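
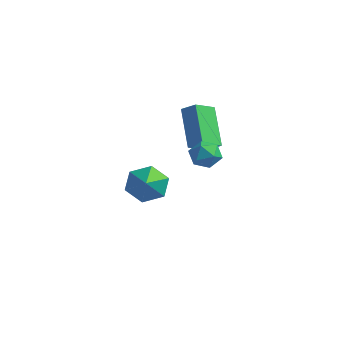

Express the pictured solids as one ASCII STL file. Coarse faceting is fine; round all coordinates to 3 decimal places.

solid 
facet normal -0.582 0.627 -0.519
outer loop
vertex -3.265 1.819 -3.767
vertex -3.842 1.061 -4.036
vertex -4.04 1.564 -3.206
endloop
endfacet
facet normal 0.422 0.450 0.787
outer loop
vertex -3.265 1.819 -3.767
vertex -4.04 1.564 -3.206
vertex -2.598 -0.281 -2.924
endloop
endfacet
facet normal -0.582 0.627 -0.519
outer loop
vertex -4.04 1.564 -3.206
vertex -3.842 1.061 -4.036
vertex -4.617 0.806 -3.475
endloop
endfacet
facet normal -0.311 -0.099 0.945
outer loop
vertex -4.04 1.564 -3.206
vertex -4.617 0.806 -3.475
vertex -2.598 -0.281 -2.924
endloop
endfacet
facet normal -0.582 0.626 -0.519
outer loop
vertex -4.617 0.806 -3.475
vertex -3.842 1.061 -4.036
vertex -4.419 0.302 -4.304
endloop
endfacet
facet normal -0.516 -0.781 0.351
outer loop
vertex -4.617 0.806 -3.475
vertex -4.419 0.302 -4.304
vertex -2.598 -0.281 -2.924
endloop
endfacet
facet normal -0.582 0.626 -0.519
outer loop
vertex -4.419 0.302 -4.304
vertex -3.842 1.061 -4.036
vertex -3.644 0.557 -4.865
endloop
endfacet
facet normal 0.011 -0.916 -0.401
outer loop
vertex -4.419 0.302 -4.304
vertex -3.644 0.557 -4.865
vertex -2.598 -0.281 -2.924
endloop
endfacet
facet normal -0.580 0.627 -0.520
outer loop
vertex -3.644 0.557 -4.865
vertex -3.842 1.061 -4.036
vertex -3.066 1.315 -4.596
endloop
endfacet
facet normal 0.743 -0.368 -0.559
outer loop
vertex -3.644 0.557 -4.865
vertex -3.066 1.315 -4.596
vertex -2.598 -0.281 -2.924
endloop
endfacet
facet normal -0.580 0.626 -0.520
outer loop
vertex -3.066 1.315 -4.596
vertex -3.842 1.061 -4.036
vertex -3.265 1.819 -3.767
endloop
endfacet
facet normal 0.948 0.316 0.036
outer loop
vertex -3.066 1.315 -4.596
vertex -3.265 1.819 -3.767
vertex -2.598 -0.281 -2.924
endloop
endfacet
facet normal -0.822 -0.179 -0.541
outer loop
vertex -1.669 0.852 1.368
vertex -1.561 1.89 0.861
vertex -0.505 0.005 -0.12
endloop
endfacet
facet normal -0.093 -0.895 0.437
outer loop
vertex 0.161 0.15 0.319
vertex -1.669 0.852 1.368
vertex -0.505 0.005 -0.12
endloop
endfacet
facet normal -0.822 -0.178 -0.541
outer loop
vertex -0.505 0.005 -0.12
vertex -1.561 1.89 0.861
vertex -0.397 1.043 -0.626
endloop
endfacet
facet normal 0.563 -0.409 -0.719
outer loop
vertex -0.397 1.043 -0.626
vertex 0.161 0.15 0.319
vertex -0.505 0.005 -0.12
endloop
endfacet
facet normal -0.563 0.409 0.718
outer loop
vertex -1.669 0.852 1.368
vertex -0.895 2.035 1.3
vertex -1.561 1.89 0.861
endloop
endfacet
facet normal -0.093 -0.895 0.437
outer loop
vertex -1.003 0.997 1.806
vertex -1.669 0.852 1.368
vertex 0.161 0.15 0.319
endloop
endfacet
facet normal -0.562 0.409 0.719
outer loop
vertex -1.003 0.997 1.806
vertex -0.895 2.035 1.3
vertex -1.669 0.852 1.368
endloop
endfacet
facet normal 0.093 0.895 -0.437
outer loop
vertex -1.561 1.89 0.861
vertex -0.895 2.035 1.3
vertex -0.397 1.043 -0.626
endloop
endfacet
facet normal 0.562 -0.410 -0.719
outer loop
vertex 0.269 1.188 -0.188
vertex 0.161 0.15 0.319
vertex -0.397 1.043 -0.626
endloop
endfacet
facet normal 0.093 0.895 -0.437
outer loop
vertex -0.397 1.043 -0.626
vertex -0.895 2.035 1.3
vertex 0.269 1.188 -0.188
endloop
endfacet
facet normal 0.822 0.179 0.541
outer loop
vertex 0.269 1.188 -0.188
vertex -1.003 0.997 1.806
vertex 0.161 0.15 0.319
endloop
endfacet
facet normal 0.822 0.178 0.541
outer loop
vertex -0.895 2.035 1.3
vertex -1.003 0.997 1.806
vertex 0.269 1.188 -0.188
endloop
endfacet
facet normal -0.728 0.659 0.187
outer loop
vertex 0.967 -1.091 0.6
vertex 1.173 -1.061 1.295
vertex 1.462 -0.604 0.811
endloop
endfacet
facet normal -0.498 0.717 -0.487
outer loop
vertex 0.967 -1.091 0.6
vertex 1.462 -0.604 0.811
vertex 1.551 -0.965 0.188
endloop
endfacet
facet normal -0.587 0.085 -0.805
outer loop
vertex 0.967 -1.091 0.6
vertex 1.551 -0.965 0.188
vertex 1.317 -1.644 0.287
endloop
endfacet
facet normal -0.871 -0.364 -0.330
outer loop
vertex 0.967 -1.091 0.6
vertex 1.317 -1.644 0.287
vertex 1.083 -1.704 0.971
endloop
endfacet
facet normal -0.959 -0.009 0.285
outer loop
vertex 0.967 -1.091 0.6
vertex 1.083 -1.704 0.971
vertex 1.173 -1.061 1.295
endloop
endfacet
facet normal 0.200 0.860 -0.470
outer loop
vertex 1.551 -0.965 0.188
vertex 1.462 -0.604 0.811
vertex 2.117 -0.856 0.629
endloop
endfacet
facet normal -0.172 0.765 0.620
outer loop
vertex 1.462 -0.604 0.811
vertex 1.173 -1.061 1.295
vertex 1.883 -0.916 1.313
endloop
endfacet
facet normal -0.545 -0.315 0.777
outer loop
vertex 1.173 -1.061 1.295
vertex 1.083 -1.704 0.971
vertex 1.649 -1.595 1.412
endloop
endfacet
facet normal -0.402 -0.890 -0.216
outer loop
vertex 1.083 -1.704 0.971
vertex 1.317 -1.644 0.287
vertex 1.738 -1.956 0.789
endloop
endfacet
facet normal 0.058 -0.164 -0.985
outer loop
vertex 1.317 -1.644 0.287
vertex 1.551 -0.965 0.188
vertex 2.027 -1.499 0.305
endloop
endfacet
facet normal 0.871 0.364 0.330
outer loop
vertex 2.233 -1.469 1.0
vertex 2.117 -0.856 0.629
vertex 1.883 -0.916 1.313
endloop
endfacet
facet normal 0.587 -0.085 0.805
outer loop
vertex 2.233 -1.469 1.0
vertex 1.883 -0.916 1.313
vertex 1.649 -1.595 1.412
endloop
endfacet
facet normal 0.498 -0.717 0.487
outer loop
vertex 2.233 -1.469 1.0
vertex 1.649 -1.595 1.412
vertex 1.738 -1.956 0.789
endloop
endfacet
facet normal 0.728 -0.659 -0.187
outer loop
vertex 2.233 -1.469 1.0
vertex 1.738 -1.956 0.789
vertex 2.027 -1.499 0.305
endloop
endfacet
facet normal 0.959 0.009 -0.285
outer loop
vertex 2.233 -1.469 1.0
vertex 2.027 -1.499 0.305
vertex 2.117 -0.856 0.629
endloop
endfacet
facet normal 0.402 0.890 0.216
outer loop
vertex 1.883 -0.916 1.313
vertex 2.117 -0.856 0.629
vertex 1.462 -0.604 0.811
endloop
endfacet
facet normal -0.058 0.164 0.985
outer loop
vertex 1.649 -1.595 1.412
vertex 1.883 -0.916 1.313
vertex 1.173 -1.061 1.295
endloop
endfacet
facet normal -0.200 -0.860 0.470
outer loop
vertex 1.738 -1.956 0.789
vertex 1.649 -1.595 1.412
vertex 1.083 -1.704 0.971
endloop
endfacet
facet normal 0.172 -0.765 -0.620
outer loop
vertex 2.027 -1.499 0.305
vertex 1.738 -1.956 0.789
vertex 1.317 -1.644 0.287
endloop
endfacet
facet normal 0.545 0.315 -0.777
outer loop
vertex 2.117 -0.856 0.629
vertex 2.027 -1.499 0.305
vertex 1.551 -0.965 0.188
endloop
endfacet

endsolid


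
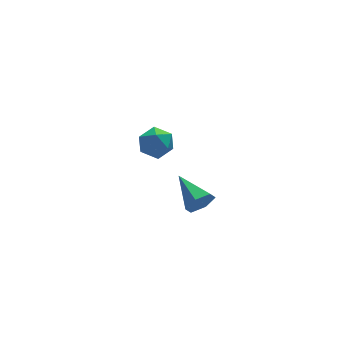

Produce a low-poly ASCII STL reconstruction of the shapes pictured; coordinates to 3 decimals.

solid 
facet normal -0.340 0.282 0.897
outer loop
vertex 1.314 0.888 3.345
vertex 1.765 0.487 3.642
vertex 1.924 1.126 3.501
endloop
endfacet
facet normal -0.421 0.805 0.419
outer loop
vertex 1.314 0.888 3.345
vertex 1.924 1.126 3.501
vertex 1.641 1.285 2.911
endloop
endfacet
facet normal -0.824 0.554 -0.114
outer loop
vertex 1.314 0.888 3.345
vertex 1.641 1.285 2.911
vertex 1.308 0.744 2.688
endloop
endfacet
facet normal -0.992 -0.122 0.036
outer loop
vertex 1.314 0.888 3.345
vertex 1.308 0.744 2.688
vertex 1.385 0.251 3.14
endloop
endfacet
facet normal -0.693 -0.290 0.661
outer loop
vertex 1.314 0.888 3.345
vertex 1.385 0.251 3.14
vertex 1.765 0.487 3.642
endloop
endfacet
facet normal 0.223 0.963 0.153
outer loop
vertex 1.641 1.285 2.911
vertex 1.924 1.126 3.501
vertex 2.295 1.129 2.94
endloop
endfacet
facet normal 0.354 0.117 0.928
outer loop
vertex 1.924 1.126 3.501
vertex 1.765 0.487 3.642
vertex 2.372 0.636 3.392
endloop
endfacet
facet normal -0.217 -0.810 0.545
outer loop
vertex 1.765 0.487 3.642
vertex 1.385 0.251 3.14
vertex 2.039 0.095 3.169
endloop
endfacet
facet normal -0.702 -0.538 -0.467
outer loop
vertex 1.385 0.251 3.14
vertex 1.308 0.744 2.688
vertex 1.756 0.254 2.579
endloop
endfacet
facet normal -0.429 0.557 -0.711
outer loop
vertex 1.308 0.744 2.688
vertex 1.641 1.285 2.911
vertex 1.915 0.893 2.438
endloop
endfacet
facet normal 0.992 0.122 -0.036
outer loop
vertex 2.366 0.492 2.735
vertex 2.295 1.129 2.94
vertex 2.372 0.636 3.392
endloop
endfacet
facet normal 0.824 -0.554 0.114
outer loop
vertex 2.366 0.492 2.735
vertex 2.372 0.636 3.392
vertex 2.039 0.095 3.169
endloop
endfacet
facet normal 0.421 -0.805 -0.419
outer loop
vertex 2.366 0.492 2.735
vertex 2.039 0.095 3.169
vertex 1.756 0.254 2.579
endloop
endfacet
facet normal 0.340 -0.282 -0.897
outer loop
vertex 2.366 0.492 2.735
vertex 1.756 0.254 2.579
vertex 1.915 0.893 2.438
endloop
endfacet
facet normal 0.693 0.290 -0.661
outer loop
vertex 2.366 0.492 2.735
vertex 1.915 0.893 2.438
vertex 2.295 1.129 2.94
endloop
endfacet
facet normal 0.702 0.538 0.467
outer loop
vertex 2.372 0.636 3.392
vertex 2.295 1.129 2.94
vertex 1.924 1.126 3.501
endloop
endfacet
facet normal 0.429 -0.557 0.711
outer loop
vertex 2.039 0.095 3.169
vertex 2.372 0.636 3.392
vertex 1.765 0.487 3.642
endloop
endfacet
facet normal -0.223 -0.963 -0.153
outer loop
vertex 1.756 0.254 2.579
vertex 2.039 0.095 3.169
vertex 1.385 0.251 3.14
endloop
endfacet
facet normal -0.354 -0.117 -0.928
outer loop
vertex 1.915 0.893 2.438
vertex 1.756 0.254 2.579
vertex 1.308 0.744 2.688
endloop
endfacet
facet normal 0.217 0.810 -0.545
outer loop
vertex 2.295 1.129 2.94
vertex 1.915 0.893 2.438
vertex 1.641 1.285 2.911
endloop
endfacet
facet normal 0.211 -0.923 -0.321
outer loop
vertex 4.063 1.398 -1.036
vertex 3.746 1.507 -1.557
vertex 4.352 1.636 -1.53
endloop
endfacet
facet normal 0.735 0.332 0.590
outer loop
vertex 4.063 1.398 -1.036
vertex 4.352 1.636 -1.53
vertex 3.434 2.873 -1.083
endloop
endfacet
facet normal 0.211 -0.923 -0.321
outer loop
vertex 4.352 1.636 -1.53
vertex 3.746 1.507 -1.557
vertex 4.035 1.745 -2.052
endloop
endfacet
facet normal 0.711 0.636 -0.299
outer loop
vertex 4.352 1.636 -1.53
vertex 4.035 1.745 -2.052
vertex 3.434 2.873 -1.083
endloop
endfacet
facet normal 0.211 -0.923 -0.321
outer loop
vertex 4.035 1.745 -2.052
vertex 3.746 1.507 -1.557
vertex 3.429 1.616 -2.079
endloop
endfacet
facet normal -0.097 0.618 -0.780
outer loop
vertex 4.035 1.745 -2.052
vertex 3.429 1.616 -2.079
vertex 3.434 2.873 -1.083
endloop
endfacet
facet normal 0.211 -0.923 -0.321
outer loop
vertex 3.429 1.616 -2.079
vertex 3.746 1.507 -1.557
vertex 3.14 1.378 -1.585
endloop
endfacet
facet normal -0.880 0.298 -0.371
outer loop
vertex 3.429 1.616 -2.079
vertex 3.14 1.378 -1.585
vertex 3.434 2.873 -1.083
endloop
endfacet
facet normal 0.211 -0.923 -0.321
outer loop
vertex 3.14 1.378 -1.585
vertex 3.746 1.507 -1.557
vertex 3.457 1.269 -1.063
endloop
endfacet
facet normal -0.855 -0.006 0.518
outer loop
vertex 3.14 1.378 -1.585
vertex 3.457 1.269 -1.063
vertex 3.434 2.873 -1.083
endloop
endfacet
facet normal 0.211 -0.923 -0.321
outer loop
vertex 3.457 1.269 -1.063
vertex 3.746 1.507 -1.557
vertex 4.063 1.398 -1.036
endloop
endfacet
facet normal -0.047 0.012 0.999
outer loop
vertex 3.457 1.269 -1.063
vertex 4.063 1.398 -1.036
vertex 3.434 2.873 -1.083
endloop
endfacet

endsolid


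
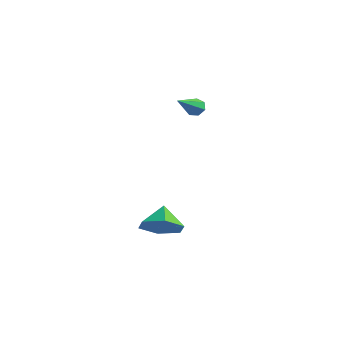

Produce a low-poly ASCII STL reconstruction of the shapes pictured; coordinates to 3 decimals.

solid 
facet normal -0.349 0.804 -0.482
outer loop
vertex 0.8 3.183 2.131
vertex 0.53 2.874 1.811
vertex 0.381 3.081 2.264
endloop
endfacet
facet normal 0.206 0.346 0.915
outer loop
vertex 0.8 3.183 2.131
vertex 0.381 3.081 2.264
vertex 1.21 1.306 2.749
endloop
endfacet
facet normal -0.348 0.804 -0.482
outer loop
vertex 0.381 3.081 2.264
vertex 0.53 2.874 1.811
vertex 0.074 2.823 2.055
endloop
endfacet
facet normal -0.547 -0.027 0.837
outer loop
vertex 0.381 3.081 2.264
vertex 0.074 2.823 2.055
vertex 1.21 1.306 2.749
endloop
endfacet
facet normal -0.347 0.805 -0.481
outer loop
vertex 0.074 2.823 2.055
vertex 0.53 2.874 1.811
vertex 0.111 2.604 1.662
endloop
endfacet
facet normal -0.826 -0.521 0.213
outer loop
vertex 0.074 2.823 2.055
vertex 0.111 2.604 1.662
vertex 1.21 1.306 2.749
endloop
endfacet
facet normal -0.347 0.805 -0.482
outer loop
vertex 0.111 2.604 1.662
vertex 0.53 2.874 1.811
vertex 0.464 2.588 1.381
endloop
endfacet
facet normal -0.422 -0.765 -0.487
outer loop
vertex 0.111 2.604 1.662
vertex 0.464 2.588 1.381
vertex 1.21 1.306 2.749
endloop
endfacet
facet normal -0.349 0.804 -0.481
outer loop
vertex 0.464 2.588 1.381
vertex 0.53 2.874 1.811
vertex 0.867 2.788 1.423
endloop
endfacet
facet normal 0.361 -0.574 -0.735
outer loop
vertex 0.464 2.588 1.381
vertex 0.867 2.788 1.423
vertex 1.21 1.306 2.749
endloop
endfacet
facet normal -0.348 0.805 -0.481
outer loop
vertex 0.867 2.788 1.423
vertex 0.53 2.874 1.811
vertex 1.016 3.052 1.757
endloop
endfacet
facet normal 0.934 -0.092 -0.344
outer loop
vertex 0.867 2.788 1.423
vertex 1.016 3.052 1.757
vertex 1.21 1.306 2.749
endloop
endfacet
facet normal -0.348 0.804 -0.483
outer loop
vertex 1.016 3.052 1.757
vertex 0.53 2.874 1.811
vertex 0.8 3.183 2.131
endloop
endfacet
facet normal 0.865 0.317 0.389
outer loop
vertex 1.016 3.052 1.757
vertex 0.8 3.183 2.131
vertex 1.21 1.306 2.749
endloop
endfacet
facet normal 0.503 -0.501 -0.705
outer loop
vertex 3.561 -1.184 -3.152
vertex 2.857 -0.855 -3.888
vertex 3.728 -0.269 -3.683
endloop
endfacet
facet normal 0.400 0.404 0.822
outer loop
vertex 3.561 -1.184 -3.152
vertex 3.728 -0.269 -3.683
vertex 2.203 -0.205 -2.972
endloop
endfacet
facet normal 0.503 -0.501 -0.705
outer loop
vertex 3.728 -0.269 -3.683
vertex 2.857 -0.855 -3.888
vertex 3.024 0.059 -4.418
endloop
endfacet
facet normal 0.164 0.950 0.267
outer loop
vertex 3.728 -0.269 -3.683
vertex 3.024 0.059 -4.418
vertex 2.203 -0.205 -2.972
endloop
endfacet
facet normal 0.503 -0.501 -0.705
outer loop
vertex 3.024 0.059 -4.418
vertex 2.857 -0.855 -3.888
vertex 2.152 -0.527 -4.624
endloop
endfacet
facet normal -0.528 0.837 -0.147
outer loop
vertex 3.024 0.059 -4.418
vertex 2.152 -0.527 -4.624
vertex 2.203 -0.205 -2.972
endloop
endfacet
facet normal 0.502 -0.501 -0.705
outer loop
vertex 2.152 -0.527 -4.624
vertex 2.857 -0.855 -3.888
vertex 1.985 -1.441 -4.093
endloop
endfacet
facet normal -0.984 0.177 -0.004
outer loop
vertex 2.152 -0.527 -4.624
vertex 1.985 -1.441 -4.093
vertex 2.203 -0.205 -2.972
endloop
endfacet
facet normal 0.502 -0.500 -0.705
outer loop
vertex 1.985 -1.441 -4.093
vertex 2.857 -0.855 -3.888
vertex 2.69 -1.77 -3.358
endloop
endfacet
facet normal -0.748 -0.369 0.552
outer loop
vertex 1.985 -1.441 -4.093
vertex 2.69 -1.77 -3.358
vertex 2.203 -0.205 -2.972
endloop
endfacet
facet normal 0.503 -0.500 -0.705
outer loop
vertex 2.69 -1.77 -3.358
vertex 2.857 -0.855 -3.888
vertex 3.561 -1.184 -3.152
endloop
endfacet
facet normal -0.056 -0.256 0.965
outer loop
vertex 2.69 -1.77 -3.358
vertex 3.561 -1.184 -3.152
vertex 2.203 -0.205 -2.972
endloop
endfacet

endsolid


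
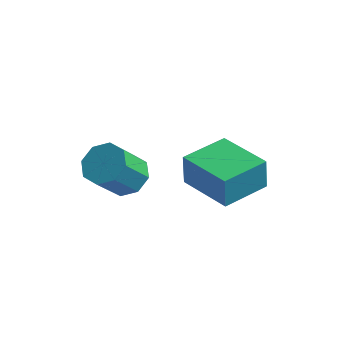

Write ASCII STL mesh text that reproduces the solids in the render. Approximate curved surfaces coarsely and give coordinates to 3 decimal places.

solid 
facet normal -0.900 0.428 -0.086
outer loop
vertex 2.226 3.159 -2.705
vertex 3.034 4.845 -2.761
vertex 2.308 3.078 -3.96
endloop
endfacet
facet normal -0.432 -0.901 0.030
outer loop
vertex 4.206 2.175 -3.779
vertex 2.226 3.159 -2.705
vertex 2.308 3.078 -3.96
endloop
endfacet
facet normal -0.900 0.428 -0.086
outer loop
vertex 2.308 3.078 -3.96
vertex 3.034 4.845 -2.761
vertex 3.115 4.764 -4.016
endloop
endfacet
facet normal 0.065 -0.064 -0.996
outer loop
vertex 3.115 4.764 -4.016
vertex 4.206 2.175 -3.779
vertex 2.308 3.078 -3.96
endloop
endfacet
facet normal -0.065 0.064 0.996
outer loop
vertex 2.226 3.159 -2.705
vertex 4.932 3.942 -2.58
vertex 3.034 4.845 -2.761
endloop
endfacet
facet normal -0.432 -0.902 0.030
outer loop
vertex 4.125 2.256 -2.524
vertex 2.226 3.159 -2.705
vertex 4.206 2.175 -3.779
endloop
endfacet
facet normal -0.065 0.064 0.996
outer loop
vertex 4.125 2.256 -2.524
vertex 4.932 3.942 -2.58
vertex 2.226 3.159 -2.705
endloop
endfacet
facet normal 0.432 0.901 -0.030
outer loop
vertex 3.034 4.845 -2.761
vertex 4.932 3.942 -2.58
vertex 3.115 4.764 -4.016
endloop
endfacet
facet normal 0.064 -0.064 -0.996
outer loop
vertex 5.014 3.861 -3.835
vertex 4.206 2.175 -3.779
vertex 3.115 4.764 -4.016
endloop
endfacet
facet normal 0.432 0.902 -0.030
outer loop
vertex 3.115 4.764 -4.016
vertex 4.932 3.942 -2.58
vertex 5.014 3.861 -3.835
endloop
endfacet
facet normal 0.900 -0.428 0.086
outer loop
vertex 5.014 3.861 -3.835
vertex 4.125 2.256 -2.524
vertex 4.206 2.175 -3.779
endloop
endfacet
facet normal 0.900 -0.428 0.086
outer loop
vertex 4.932 3.942 -2.58
vertex 4.125 2.256 -2.524
vertex 5.014 3.861 -3.835
endloop
endfacet
facet normal 0.233 0.571 -0.787
outer loop
vertex 1.139 2.602 -2.921
vertex 0.614 2.124 -3.423
vertex 0.516 2.837 -2.935
endloop
endfacet
facet normal 0.266 0.741 0.616
outer loop
vertex 1.139 2.602 -2.921
vertex 0.516 2.837 -2.935
vertex 0.751 1.654 -1.614
endloop
endfacet
facet normal 0.266 0.741 0.616
outer loop
vertex 0.751 1.654 -1.614
vertex 0.516 2.837 -2.935
vertex 0.128 1.889 -1.628
endloop
endfacet
facet normal -0.233 -0.572 0.787
outer loop
vertex 0.751 1.654 -1.614
vertex 0.128 1.889 -1.628
vertex 0.226 1.176 -2.117
endloop
endfacet
facet normal 0.233 0.571 -0.787
outer loop
vertex 0.516 2.837 -2.935
vertex 0.614 2.124 -3.423
vertex -0.05 2.654 -3.235
endloop
endfacet
facet normal -0.473 0.774 0.421
outer loop
vertex 0.516 2.837 -2.935
vertex -0.05 2.654 -3.235
vertex 0.128 1.889 -1.628
endloop
endfacet
facet normal -0.473 0.774 0.421
outer loop
vertex 0.128 1.889 -1.628
vertex -0.05 2.654 -3.235
vertex -0.437 1.707 -1.929
endloop
endfacet
facet normal -0.235 -0.572 0.786
outer loop
vertex 0.128 1.889 -1.628
vertex -0.437 1.707 -1.929
vertex 0.226 1.176 -2.117
endloop
endfacet
facet normal 0.234 0.572 -0.786
outer loop
vertex -0.05 2.654 -3.235
vertex 0.614 2.124 -3.423
vertex -0.226 2.161 -3.646
endloop
endfacet
facet normal -0.936 0.352 -0.022
outer loop
vertex -0.05 2.654 -3.235
vertex -0.226 2.161 -3.646
vertex -0.437 1.707 -1.929
endloop
endfacet
facet normal -0.935 0.353 -0.022
outer loop
vertex -0.437 1.707 -1.929
vertex -0.226 2.161 -3.646
vertex -0.614 1.213 -2.339
endloop
endfacet
facet normal -0.233 -0.570 0.788
outer loop
vertex -0.437 1.707 -1.929
vertex -0.614 1.213 -2.339
vertex 0.226 1.176 -2.117
endloop
endfacet
facet normal 0.234 0.571 -0.787
outer loop
vertex -0.226 2.161 -3.646
vertex 0.614 2.124 -3.423
vertex 0.089 1.646 -3.926
endloop
endfacet
facet normal -0.849 -0.274 -0.451
outer loop
vertex -0.226 2.161 -3.646
vertex 0.089 1.646 -3.926
vertex -0.614 1.213 -2.339
endloop
endfacet
facet normal -0.849 -0.274 -0.451
outer loop
vertex -0.614 1.213 -2.339
vertex 0.089 1.646 -3.926
vertex -0.299 0.698 -2.619
endloop
endfacet
facet normal -0.233 -0.571 0.787
outer loop
vertex -0.614 1.213 -2.339
vertex -0.299 0.698 -2.619
vertex 0.226 1.176 -2.117
endloop
endfacet
facet normal 0.233 0.572 -0.787
outer loop
vertex 0.089 1.646 -3.926
vertex 0.614 2.124 -3.423
vertex 0.712 1.411 -3.912
endloop
endfacet
facet normal -0.266 -0.741 -0.616
outer loop
vertex 0.089 1.646 -3.926
vertex 0.712 1.411 -3.912
vertex -0.299 0.698 -2.619
endloop
endfacet
facet normal -0.266 -0.741 -0.616
outer loop
vertex -0.299 0.698 -2.619
vertex 0.712 1.411 -3.912
vertex 0.324 0.463 -2.605
endloop
endfacet
facet normal -0.233 -0.571 0.787
outer loop
vertex -0.299 0.698 -2.619
vertex 0.324 0.463 -2.605
vertex 0.226 1.176 -2.117
endloop
endfacet
facet normal 0.235 0.572 -0.786
outer loop
vertex 0.712 1.411 -3.912
vertex 0.614 2.124 -3.423
vertex 1.277 1.593 -3.611
endloop
endfacet
facet normal 0.473 -0.774 -0.421
outer loop
vertex 0.712 1.411 -3.912
vertex 1.277 1.593 -3.611
vertex 0.324 0.463 -2.605
endloop
endfacet
facet normal 0.473 -0.774 -0.421
outer loop
vertex 0.324 0.463 -2.605
vertex 1.277 1.593 -3.611
vertex 0.89 0.646 -2.305
endloop
endfacet
facet normal -0.233 -0.571 0.787
outer loop
vertex 0.324 0.463 -2.605
vertex 0.89 0.646 -2.305
vertex 0.226 1.176 -2.117
endloop
endfacet
facet normal 0.233 0.570 -0.788
outer loop
vertex 1.277 1.593 -3.611
vertex 0.614 2.124 -3.423
vertex 1.454 2.087 -3.201
endloop
endfacet
facet normal 0.935 -0.353 0.021
outer loop
vertex 1.277 1.593 -3.611
vertex 1.454 2.087 -3.201
vertex 0.89 0.646 -2.305
endloop
endfacet
facet normal 0.936 -0.352 0.022
outer loop
vertex 0.89 0.646 -2.305
vertex 1.454 2.087 -3.201
vertex 1.066 1.139 -1.894
endloop
endfacet
facet normal -0.234 -0.572 0.786
outer loop
vertex 0.89 0.646 -2.305
vertex 1.066 1.139 -1.894
vertex 0.226 1.176 -2.117
endloop
endfacet
facet normal 0.233 0.571 -0.787
outer loop
vertex 1.454 2.087 -3.201
vertex 0.614 2.124 -3.423
vertex 1.139 2.602 -2.921
endloop
endfacet
facet normal 0.849 0.274 0.451
outer loop
vertex 1.454 2.087 -3.201
vertex 1.139 2.602 -2.921
vertex 1.066 1.139 -1.894
endloop
endfacet
facet normal 0.849 0.274 0.451
outer loop
vertex 1.066 1.139 -1.894
vertex 1.139 2.602 -2.921
vertex 0.751 1.654 -1.614
endloop
endfacet
facet normal -0.234 -0.571 0.787
outer loop
vertex 1.066 1.139 -1.894
vertex 0.751 1.654 -1.614
vertex 0.226 1.176 -2.117
endloop
endfacet

endsolid


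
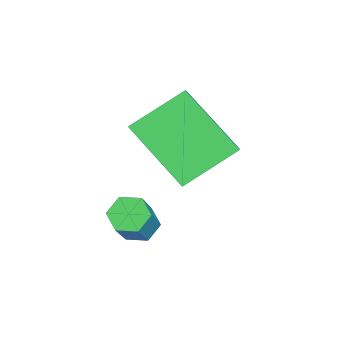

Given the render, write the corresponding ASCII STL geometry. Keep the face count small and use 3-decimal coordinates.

solid 
facet normal -0.448 0.759 0.472
outer loop
vertex -2.261 -0.428 3.164
vertex -1.247 0.961 1.891
vertex -3.103 -0.476 2.442
endloop
endfacet
facet normal -0.473 -0.650 0.595
outer loop
vertex -2.333 -1.781 1.629
vertex -2.261 -0.428 3.164
vertex -3.103 -0.476 2.442
endloop
endfacet
facet normal -0.448 0.759 0.473
outer loop
vertex -3.103 -0.476 2.442
vertex -1.247 0.961 1.891
vertex -2.089 0.914 1.169
endloop
endfacet
facet normal -0.758 -0.042 -0.650
outer loop
vertex -2.089 0.914 1.169
vertex -2.333 -1.781 1.629
vertex -3.103 -0.476 2.442
endloop
endfacet
facet normal 0.758 0.042 0.650
outer loop
vertex -2.261 -0.428 3.164
vertex -0.477 -0.344 1.078
vertex -1.247 0.961 1.891
endloop
endfacet
facet normal -0.474 -0.650 0.595
outer loop
vertex -1.491 -1.734 2.351
vertex -2.261 -0.428 3.164
vertex -2.333 -1.781 1.629
endloop
endfacet
facet normal 0.758 0.042 0.650
outer loop
vertex -1.491 -1.734 2.351
vertex -0.477 -0.344 1.078
vertex -2.261 -0.428 3.164
endloop
endfacet
facet normal 0.474 0.650 -0.595
outer loop
vertex -1.247 0.961 1.891
vertex -0.477 -0.344 1.078
vertex -2.089 0.914 1.169
endloop
endfacet
facet normal -0.758 -0.042 -0.650
outer loop
vertex -1.319 -0.392 0.356
vertex -2.333 -1.781 1.629
vertex -2.089 0.914 1.169
endloop
endfacet
facet normal 0.473 0.650 -0.595
outer loop
vertex -2.089 0.914 1.169
vertex -0.477 -0.344 1.078
vertex -1.319 -0.392 0.356
endloop
endfacet
facet normal 0.447 -0.759 -0.472
outer loop
vertex -1.319 -0.392 0.356
vertex -1.491 -1.734 2.351
vertex -2.333 -1.781 1.629
endloop
endfacet
facet normal 0.448 -0.759 -0.472
outer loop
vertex -0.477 -0.344 1.078
vertex -1.491 -1.734 2.351
vertex -1.319 -0.392 0.356
endloop
endfacet
facet normal -0.581 0.083 -0.810
outer loop
vertex -0.016 -1.659 -0.667
vertex -0.38 -1.385 -0.378
vertex 0.015 -1.121 -0.634
endloop
endfacet
facet normal 0.812 -0.011 -0.584
outer loop
vertex -0.016 -1.659 -0.667
vertex 0.015 -1.121 -0.634
vertex 0.885 -1.788 0.588
endloop
endfacet
facet normal 0.812 -0.010 -0.583
outer loop
vertex 0.885 -1.788 0.588
vertex 0.015 -1.121 -0.634
vertex 0.915 -1.25 0.621
endloop
endfacet
facet normal 0.582 -0.082 0.809
outer loop
vertex 0.885 -1.788 0.588
vertex 0.915 -1.25 0.621
vertex 0.52 -1.515 0.878
endloop
endfacet
facet normal -0.581 0.084 -0.810
outer loop
vertex 0.015 -1.121 -0.634
vertex -0.38 -1.385 -0.378
vertex -0.35 -0.847 -0.344
endloop
endfacet
facet normal 0.455 0.858 -0.238
outer loop
vertex 0.015 -1.121 -0.634
vertex -0.35 -0.847 -0.344
vertex 0.915 -1.25 0.621
endloop
endfacet
facet normal 0.455 0.858 -0.239
outer loop
vertex 0.915 -1.25 0.621
vertex -0.35 -0.847 -0.344
vertex 0.551 -0.976 0.911
endloop
endfacet
facet normal 0.582 -0.083 0.809
outer loop
vertex 0.915 -1.25 0.621
vertex 0.551 -0.976 0.911
vertex 0.52 -1.515 0.878
endloop
endfacet
facet normal -0.581 0.084 -0.810
outer loop
vertex -0.35 -0.847 -0.344
vertex -0.38 -1.385 -0.378
vertex -0.745 -1.112 -0.088
endloop
endfacet
facet normal -0.358 0.867 0.346
outer loop
vertex -0.35 -0.847 -0.344
vertex -0.745 -1.112 -0.088
vertex 0.551 -0.976 0.911
endloop
endfacet
facet normal -0.358 0.867 0.346
outer loop
vertex 0.551 -0.976 0.911
vertex -0.745 -1.112 -0.088
vertex 0.156 -1.241 1.167
endloop
endfacet
facet normal 0.581 -0.083 0.810
outer loop
vertex 0.551 -0.976 0.911
vertex 0.156 -1.241 1.167
vertex 0.52 -1.515 0.878
endloop
endfacet
facet normal -0.582 0.082 -0.809
outer loop
vertex -0.745 -1.112 -0.088
vertex -0.38 -1.385 -0.378
vertex -0.775 -1.65 -0.121
endloop
endfacet
facet normal -0.812 0.009 0.584
outer loop
vertex -0.745 -1.112 -0.088
vertex -0.775 -1.65 -0.121
vertex 0.156 -1.241 1.167
endloop
endfacet
facet normal -0.812 0.011 0.583
outer loop
vertex 0.156 -1.241 1.167
vertex -0.775 -1.65 -0.121
vertex 0.125 -1.779 1.134
endloop
endfacet
facet normal 0.581 -0.083 0.810
outer loop
vertex 0.156 -1.241 1.167
vertex 0.125 -1.779 1.134
vertex 0.52 -1.515 0.878
endloop
endfacet
facet normal -0.582 0.083 -0.809
outer loop
vertex -0.775 -1.65 -0.121
vertex -0.38 -1.385 -0.378
vertex -0.411 -1.924 -0.411
endloop
endfacet
facet normal -0.456 -0.858 0.239
outer loop
vertex -0.775 -1.65 -0.121
vertex -0.411 -1.924 -0.411
vertex 0.125 -1.779 1.134
endloop
endfacet
facet normal -0.455 -0.858 0.238
outer loop
vertex 0.125 -1.779 1.134
vertex -0.411 -1.924 -0.411
vertex 0.49 -2.053 0.844
endloop
endfacet
facet normal 0.581 -0.084 0.810
outer loop
vertex 0.125 -1.779 1.134
vertex 0.49 -2.053 0.844
vertex 0.52 -1.515 0.878
endloop
endfacet
facet normal -0.581 0.083 -0.810
outer loop
vertex -0.411 -1.924 -0.411
vertex -0.38 -1.385 -0.378
vertex -0.016 -1.659 -0.667
endloop
endfacet
facet normal 0.358 -0.867 -0.346
outer loop
vertex -0.411 -1.924 -0.411
vertex -0.016 -1.659 -0.667
vertex 0.49 -2.053 0.844
endloop
endfacet
facet normal 0.358 -0.867 -0.346
outer loop
vertex 0.49 -2.053 0.844
vertex -0.016 -1.659 -0.667
vertex 0.885 -1.788 0.588
endloop
endfacet
facet normal 0.581 -0.084 0.810
outer loop
vertex 0.49 -2.053 0.844
vertex 0.885 -1.788 0.588
vertex 0.52 -1.515 0.878
endloop
endfacet

endsolid


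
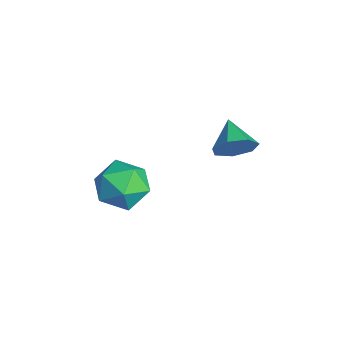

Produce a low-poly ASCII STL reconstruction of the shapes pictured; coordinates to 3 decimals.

solid 
facet normal -0.422 0.540 0.728
outer loop
vertex -2.368 -1.188 -2.817
vertex -2.749 -2.04 -2.406
vertex -1.828 -1.704 -2.122
endloop
endfacet
facet normal 0.176 0.851 0.495
outer loop
vertex -2.368 -1.188 -2.817
vertex -1.828 -1.704 -2.122
vertex -1.365 -1.321 -2.946
endloop
endfacet
facet normal 0.103 0.974 -0.204
outer loop
vertex -2.368 -1.188 -2.817
vertex -1.365 -1.321 -2.946
vertex -1.999 -1.42 -3.739
endloop
endfacet
facet normal -0.541 0.739 -0.402
outer loop
vertex -2.368 -1.188 -2.817
vertex -1.999 -1.42 -3.739
vertex -2.854 -1.864 -3.405
endloop
endfacet
facet normal -0.865 0.471 0.174
outer loop
vertex -2.368 -1.188 -2.817
vertex -2.854 -1.864 -3.405
vertex -2.749 -2.04 -2.406
endloop
endfacet
facet normal 0.714 0.389 0.582
outer loop
vertex -1.365 -1.321 -2.946
vertex -1.828 -1.704 -2.122
vertex -1.126 -2.256 -2.615
endloop
endfacet
facet normal -0.254 -0.114 0.960
outer loop
vertex -1.828 -1.704 -2.122
vertex -2.749 -2.04 -2.406
vertex -1.981 -2.7 -2.281
endloop
endfacet
facet normal -0.972 -0.226 0.062
outer loop
vertex -2.749 -2.04 -2.406
vertex -2.854 -1.864 -3.405
vertex -2.615 -2.799 -3.074
endloop
endfacet
facet normal -0.448 0.208 -0.870
outer loop
vertex -2.854 -1.864 -3.405
vertex -1.999 -1.42 -3.739
vertex -2.152 -2.416 -3.898
endloop
endfacet
facet normal 0.594 0.588 -0.549
outer loop
vertex -1.999 -1.42 -3.739
vertex -1.365 -1.321 -2.946
vertex -1.231 -2.08 -3.614
endloop
endfacet
facet normal 0.541 -0.739 0.402
outer loop
vertex -1.612 -2.932 -3.203
vertex -1.126 -2.256 -2.615
vertex -1.981 -2.7 -2.281
endloop
endfacet
facet normal -0.103 -0.974 0.204
outer loop
vertex -1.612 -2.932 -3.203
vertex -1.981 -2.7 -2.281
vertex -2.615 -2.799 -3.074
endloop
endfacet
facet normal -0.176 -0.851 -0.495
outer loop
vertex -1.612 -2.932 -3.203
vertex -2.615 -2.799 -3.074
vertex -2.152 -2.416 -3.898
endloop
endfacet
facet normal 0.422 -0.540 -0.728
outer loop
vertex -1.612 -2.932 -3.203
vertex -2.152 -2.416 -3.898
vertex -1.231 -2.08 -3.614
endloop
endfacet
facet normal 0.865 -0.471 -0.174
outer loop
vertex -1.612 -2.932 -3.203
vertex -1.231 -2.08 -3.614
vertex -1.126 -2.256 -2.615
endloop
endfacet
facet normal 0.448 -0.208 0.870
outer loop
vertex -1.981 -2.7 -2.281
vertex -1.126 -2.256 -2.615
vertex -1.828 -1.704 -2.122
endloop
endfacet
facet normal -0.594 -0.588 0.549
outer loop
vertex -2.615 -2.799 -3.074
vertex -1.981 -2.7 -2.281
vertex -2.749 -2.04 -2.406
endloop
endfacet
facet normal -0.714 -0.389 -0.582
outer loop
vertex -2.152 -2.416 -3.898
vertex -2.615 -2.799 -3.074
vertex -2.854 -1.864 -3.405
endloop
endfacet
facet normal 0.254 0.114 -0.960
outer loop
vertex -1.231 -2.08 -3.614
vertex -2.152 -2.416 -3.898
vertex -1.999 -1.42 -3.739
endloop
endfacet
facet normal 0.972 0.226 -0.062
outer loop
vertex -1.126 -2.256 -2.615
vertex -1.231 -2.08 -3.614
vertex -1.365 -1.321 -2.946
endloop
endfacet
facet normal 0.912 -0.116 -0.394
outer loop
vertex -1.462 1.976 -1.368
vertex -1.783 1.66 -2.017
vertex -1.621 2.419 -1.866
endloop
endfacet
facet normal -0.173 0.708 0.685
outer loop
vertex -1.462 1.976 -1.368
vertex -1.621 2.419 -1.866
vertex -2.877 1.8 -1.543
endloop
endfacet
facet normal 0.912 -0.116 -0.394
outer loop
vertex -1.621 2.419 -1.866
vertex -1.783 1.66 -2.017
vertex -1.902 2.29 -2.478
endloop
endfacet
facet normal -0.439 0.898 0.012
outer loop
vertex -1.621 2.419 -1.866
vertex -1.902 2.29 -2.478
vertex -2.877 1.8 -1.543
endloop
endfacet
facet normal 0.911 -0.117 -0.395
outer loop
vertex -1.902 2.29 -2.478
vertex -1.783 1.66 -2.017
vertex -2.094 1.687 -2.743
endloop
endfacet
facet normal -0.724 0.457 -0.516
outer loop
vertex -1.902 2.29 -2.478
vertex -2.094 1.687 -2.743
vertex -2.877 1.8 -1.543
endloop
endfacet
facet normal 0.911 -0.116 -0.395
outer loop
vertex -2.094 1.687 -2.743
vertex -1.783 1.66 -2.017
vertex -2.051 1.064 -2.46
endloop
endfacet
facet normal -0.815 -0.286 -0.505
outer loop
vertex -2.094 1.687 -2.743
vertex -2.051 1.064 -2.46
vertex -2.877 1.8 -1.543
endloop
endfacet
facet normal 0.912 -0.117 -0.394
outer loop
vertex -2.051 1.064 -2.46
vertex -1.783 1.66 -2.017
vertex -1.807 0.89 -1.844
endloop
endfacet
facet normal -0.641 -0.766 0.038
outer loop
vertex -2.051 1.064 -2.46
vertex -1.807 0.89 -1.844
vertex -2.877 1.8 -1.543
endloop
endfacet
facet normal 0.912 -0.117 -0.394
outer loop
vertex -1.807 0.89 -1.844
vertex -1.783 1.66 -2.017
vertex -1.545 1.295 -1.358
endloop
endfacet
facet normal -0.335 -0.627 0.703
outer loop
vertex -1.807 0.89 -1.844
vertex -1.545 1.295 -1.358
vertex -2.877 1.8 -1.543
endloop
endfacet
facet normal 0.912 -0.117 -0.394
outer loop
vertex -1.545 1.295 -1.358
vertex -1.783 1.66 -2.017
vertex -1.462 1.976 -1.368
endloop
endfacet
facet normal -0.126 0.030 0.992
outer loop
vertex -1.545 1.295 -1.358
vertex -1.462 1.976 -1.368
vertex -2.877 1.8 -1.543
endloop
endfacet

endsolid


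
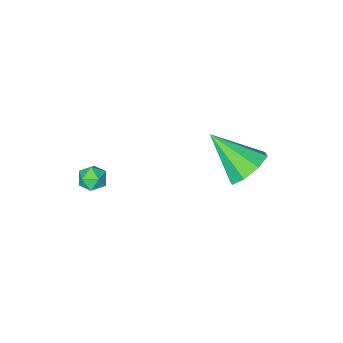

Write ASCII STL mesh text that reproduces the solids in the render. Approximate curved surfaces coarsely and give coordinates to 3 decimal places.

solid 
facet normal 0.331 0.293 0.897
outer loop
vertex 3.143 -2.873 -1.54
vertex 3.09 -3.475 -1.324
vertex 3.639 -3.277 -1.591
endloop
endfacet
facet normal 0.608 0.698 0.378
outer loop
vertex 3.143 -2.873 -1.54
vertex 3.639 -3.277 -1.591
vertex 3.493 -2.886 -2.078
endloop
endfacet
facet normal 0.069 0.997 0.021
outer loop
vertex 3.143 -2.873 -1.54
vertex 3.493 -2.886 -2.078
vertex 2.854 -2.841 -2.111
endloop
endfacet
facet normal -0.542 0.778 0.318
outer loop
vertex 3.143 -2.873 -1.54
vertex 2.854 -2.841 -2.111
vertex 2.605 -3.205 -1.646
endloop
endfacet
facet normal -0.380 0.342 0.859
outer loop
vertex 3.143 -2.873 -1.54
vertex 2.605 -3.205 -1.646
vertex 3.09 -3.475 -1.324
endloop
endfacet
facet normal 0.960 0.269 -0.072
outer loop
vertex 3.493 -2.886 -2.078
vertex 3.639 -3.277 -1.591
vertex 3.655 -3.495 -2.194
endloop
endfacet
facet normal 0.512 -0.387 0.767
outer loop
vertex 3.639 -3.277 -1.591
vertex 3.09 -3.475 -1.324
vertex 3.406 -3.859 -1.729
endloop
endfacet
facet normal -0.639 -0.304 0.707
outer loop
vertex 3.09 -3.475 -1.324
vertex 2.605 -3.205 -1.646
vertex 2.767 -3.814 -1.762
endloop
endfacet
facet normal -0.901 0.401 -0.169
outer loop
vertex 2.605 -3.205 -1.646
vertex 2.854 -2.841 -2.111
vertex 2.621 -3.423 -2.249
endloop
endfacet
facet normal 0.087 0.756 -0.649
outer loop
vertex 2.854 -2.841 -2.111
vertex 3.493 -2.886 -2.078
vertex 3.17 -3.225 -2.516
endloop
endfacet
facet normal 0.542 -0.778 -0.318
outer loop
vertex 3.117 -3.827 -2.3
vertex 3.655 -3.495 -2.194
vertex 3.406 -3.859 -1.729
endloop
endfacet
facet normal -0.069 -0.997 -0.021
outer loop
vertex 3.117 -3.827 -2.3
vertex 3.406 -3.859 -1.729
vertex 2.767 -3.814 -1.762
endloop
endfacet
facet normal -0.608 -0.698 -0.378
outer loop
vertex 3.117 -3.827 -2.3
vertex 2.767 -3.814 -1.762
vertex 2.621 -3.423 -2.249
endloop
endfacet
facet normal -0.331 -0.293 -0.897
outer loop
vertex 3.117 -3.827 -2.3
vertex 2.621 -3.423 -2.249
vertex 3.17 -3.225 -2.516
endloop
endfacet
facet normal 0.380 -0.342 -0.859
outer loop
vertex 3.117 -3.827 -2.3
vertex 3.17 -3.225 -2.516
vertex 3.655 -3.495 -2.194
endloop
endfacet
facet normal 0.901 -0.401 0.169
outer loop
vertex 3.406 -3.859 -1.729
vertex 3.655 -3.495 -2.194
vertex 3.639 -3.277 -1.591
endloop
endfacet
facet normal -0.087 -0.756 0.649
outer loop
vertex 2.767 -3.814 -1.762
vertex 3.406 -3.859 -1.729
vertex 3.09 -3.475 -1.324
endloop
endfacet
facet normal -0.960 -0.269 0.072
outer loop
vertex 2.621 -3.423 -2.249
vertex 2.767 -3.814 -1.762
vertex 2.605 -3.205 -1.646
endloop
endfacet
facet normal -0.512 0.387 -0.767
outer loop
vertex 3.17 -3.225 -2.516
vertex 2.621 -3.423 -2.249
vertex 2.854 -2.841 -2.111
endloop
endfacet
facet normal 0.639 0.304 -0.707
outer loop
vertex 3.655 -3.495 -2.194
vertex 3.17 -3.225 -2.516
vertex 3.493 -2.886 -2.078
endloop
endfacet
facet normal -0.357 0.690 -0.630
outer loop
vertex -1.087 0.639 -0.91
vertex -1.773 -0.012 -1.234
vertex -1.736 0.672 -0.506
endloop
endfacet
facet normal 0.501 0.391 0.772
outer loop
vertex -1.087 0.639 -0.91
vertex -1.736 0.672 -0.506
vertex -1.007 -1.488 0.114
endloop
endfacet
facet normal -0.358 0.690 -0.630
outer loop
vertex -1.736 0.672 -0.506
vertex -1.773 -0.012 -1.234
vertex -2.407 0.304 -0.528
endloop
endfacet
facet normal -0.154 0.224 0.962
outer loop
vertex -1.736 0.672 -0.506
vertex -2.407 0.304 -0.528
vertex -1.007 -1.488 0.114
endloop
endfacet
facet normal -0.358 0.689 -0.630
outer loop
vertex -2.407 0.304 -0.528
vertex -1.773 -0.012 -1.234
vertex -2.706 -0.25 -0.964
endloop
endfacet
facet normal -0.637 -0.234 0.735
outer loop
vertex -2.407 0.304 -0.528
vertex -2.706 -0.25 -0.964
vertex -1.007 -1.488 0.114
endloop
endfacet
facet normal -0.358 0.689 -0.630
outer loop
vertex -2.706 -0.25 -0.964
vertex -1.773 -0.012 -1.234
vertex -2.458 -0.664 -1.558
endloop
endfacet
facet normal -0.662 -0.716 0.222
outer loop
vertex -2.706 -0.25 -0.964
vertex -2.458 -0.664 -1.558
vertex -1.007 -1.488 0.114
endloop
endfacet
facet normal -0.357 0.689 -0.631
outer loop
vertex -2.458 -0.664 -1.558
vertex -1.773 -0.012 -1.234
vertex -1.809 -0.697 -1.962
endloop
endfacet
facet normal -0.218 -0.937 -0.273
outer loop
vertex -2.458 -0.664 -1.558
vertex -1.809 -0.697 -1.962
vertex -1.007 -1.488 0.114
endloop
endfacet
facet normal -0.358 0.689 -0.630
outer loop
vertex -1.809 -0.697 -1.962
vertex -1.773 -0.012 -1.234
vertex -1.139 -0.329 -1.94
endloop
endfacet
facet normal 0.438 -0.770 -0.463
outer loop
vertex -1.809 -0.697 -1.962
vertex -1.139 -0.329 -1.94
vertex -1.007 -1.488 0.114
endloop
endfacet
facet normal -0.357 0.689 -0.630
outer loop
vertex -1.139 -0.329 -1.94
vertex -1.773 -0.012 -1.234
vertex -0.839 0.225 -1.504
endloop
endfacet
facet normal 0.920 -0.313 -0.236
outer loop
vertex -1.139 -0.329 -1.94
vertex -0.839 0.225 -1.504
vertex -1.007 -1.488 0.114
endloop
endfacet
facet normal -0.357 0.690 -0.630
outer loop
vertex -0.839 0.225 -1.504
vertex -1.773 -0.012 -1.234
vertex -1.087 0.639 -0.91
endloop
endfacet
facet normal 0.946 0.169 0.277
outer loop
vertex -0.839 0.225 -1.504
vertex -1.087 0.639 -0.91
vertex -1.007 -1.488 0.114
endloop
endfacet

endsolid


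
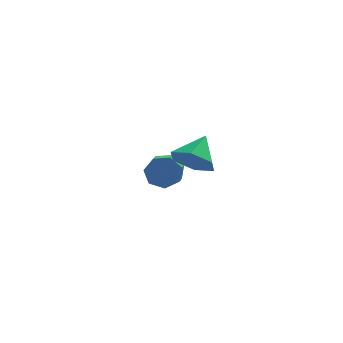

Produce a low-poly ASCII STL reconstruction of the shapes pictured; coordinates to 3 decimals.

solid 
facet normal 0.211 0.881 -0.423
outer loop
vertex -2.419 3.436 -1.981
vertex -2.735 3.19 -2.65
vertex -3.08 3.558 -2.056
endloop
endfacet
facet normal -0.021 0.437 0.899
outer loop
vertex -2.419 3.436 -1.981
vertex -3.08 3.558 -2.056
vertex -2.668 2.396 -1.481
endloop
endfacet
facet normal -0.019 0.438 0.899
outer loop
vertex -2.668 2.396 -1.481
vertex -3.08 3.558 -2.056
vertex -3.33 2.519 -1.555
endloop
endfacet
facet normal -0.211 -0.881 0.424
outer loop
vertex -2.668 2.396 -1.481
vertex -3.33 2.519 -1.555
vertex -2.985 2.15 -2.15
endloop
endfacet
facet normal 0.210 0.881 -0.424
outer loop
vertex -3.08 3.558 -2.056
vertex -2.735 3.19 -2.65
vertex -3.482 3.403 -2.578
endloop
endfacet
facet normal -0.776 0.415 0.474
outer loop
vertex -3.08 3.558 -2.056
vertex -3.482 3.403 -2.578
vertex -3.33 2.519 -1.555
endloop
endfacet
facet normal -0.777 0.414 0.473
outer loop
vertex -3.33 2.519 -1.555
vertex -3.482 3.403 -2.578
vertex -3.731 2.364 -2.078
endloop
endfacet
facet normal -0.212 -0.881 0.423
outer loop
vertex -3.33 2.519 -1.555
vertex -3.731 2.364 -2.078
vertex -2.985 2.15 -2.15
endloop
endfacet
facet normal 0.210 0.881 -0.424
outer loop
vertex -3.482 3.403 -2.578
vertex -2.735 3.19 -2.65
vertex -3.321 3.087 -3.155
endloop
endfacet
facet normal -0.948 0.079 -0.308
outer loop
vertex -3.482 3.403 -2.578
vertex -3.321 3.087 -3.155
vertex -3.731 2.364 -2.078
endloop
endfacet
facet normal -0.948 0.080 -0.307
outer loop
vertex -3.731 2.364 -2.078
vertex -3.321 3.087 -3.155
vertex -3.571 2.048 -2.654
endloop
endfacet
facet normal -0.212 -0.880 0.424
outer loop
vertex -3.731 2.364 -2.078
vertex -3.571 2.048 -2.654
vertex -2.985 2.15 -2.15
endloop
endfacet
facet normal 0.211 0.880 -0.425
outer loop
vertex -3.321 3.087 -3.155
vertex -2.735 3.19 -2.65
vertex -2.719 2.848 -3.351
endloop
endfacet
facet normal -0.405 -0.316 -0.858
outer loop
vertex -3.321 3.087 -3.155
vertex -2.719 2.848 -3.351
vertex -3.571 2.048 -2.654
endloop
endfacet
facet normal -0.406 -0.315 -0.858
outer loop
vertex -3.571 2.048 -2.654
vertex -2.719 2.848 -3.351
vertex -2.969 1.809 -2.851
endloop
endfacet
facet normal -0.211 -0.881 0.424
outer loop
vertex -3.571 2.048 -2.654
vertex -2.969 1.809 -2.851
vertex -2.985 2.15 -2.15
endloop
endfacet
facet normal 0.212 0.880 -0.425
outer loop
vertex -2.719 2.848 -3.351
vertex -2.735 3.19 -2.65
vertex -2.13 2.866 -3.02
endloop
endfacet
facet normal 0.443 -0.473 -0.762
outer loop
vertex -2.719 2.848 -3.351
vertex -2.13 2.866 -3.02
vertex -2.969 1.809 -2.851
endloop
endfacet
facet normal 0.442 -0.473 -0.762
outer loop
vertex -2.969 1.809 -2.851
vertex -2.13 2.866 -3.02
vertex -2.379 1.827 -2.52
endloop
endfacet
facet normal -0.211 -0.881 0.424
outer loop
vertex -2.969 1.809 -2.851
vertex -2.379 1.827 -2.52
vertex -2.985 2.15 -2.15
endloop
endfacet
facet normal 0.212 0.880 -0.425
outer loop
vertex -2.13 2.866 -3.02
vertex -2.735 3.19 -2.65
vertex -1.996 3.128 -2.41
endloop
endfacet
facet normal 0.957 -0.274 -0.093
outer loop
vertex -2.13 2.866 -3.02
vertex -1.996 3.128 -2.41
vertex -2.379 1.827 -2.52
endloop
endfacet
facet normal 0.957 -0.274 -0.093
outer loop
vertex -2.379 1.827 -2.52
vertex -1.996 3.128 -2.41
vertex -2.245 2.088 -1.91
endloop
endfacet
facet normal -0.211 -0.881 0.423
outer loop
vertex -2.379 1.827 -2.52
vertex -2.245 2.088 -1.91
vertex -2.985 2.15 -2.15
endloop
endfacet
facet normal 0.212 0.881 -0.424
outer loop
vertex -1.996 3.128 -2.41
vertex -2.735 3.19 -2.65
vertex -2.419 3.436 -1.981
endloop
endfacet
facet normal 0.751 0.131 0.647
outer loop
vertex -1.996 3.128 -2.41
vertex -2.419 3.436 -1.981
vertex -2.245 2.088 -1.91
endloop
endfacet
facet normal 0.751 0.131 0.647
outer loop
vertex -2.245 2.088 -1.91
vertex -2.419 3.436 -1.981
vertex -2.668 2.396 -1.481
endloop
endfacet
facet normal -0.211 -0.881 0.424
outer loop
vertex -2.245 2.088 -1.91
vertex -2.668 2.396 -1.481
vertex -2.985 2.15 -2.15
endloop
endfacet
facet normal -0.475 -0.688 -0.549
outer loop
vertex -1.782 -2.328 0.589
vertex -2.558 -2.185 1.082
vertex -2.395 -1.685 0.314
endloop
endfacet
facet normal 0.743 0.538 -0.399
outer loop
vertex -1.782 -2.328 0.589
vertex -2.395 -1.685 0.314
vertex -1.902 -1.235 1.838
endloop
endfacet
facet normal -0.475 -0.688 -0.549
outer loop
vertex -2.395 -1.685 0.314
vertex -2.558 -2.185 1.082
vertex -3.171 -1.542 0.807
endloop
endfacet
facet normal -0.003 0.959 -0.282
outer loop
vertex -2.395 -1.685 0.314
vertex -3.171 -1.542 0.807
vertex -1.902 -1.235 1.838
endloop
endfacet
facet normal -0.475 -0.688 -0.549
outer loop
vertex -3.171 -1.542 0.807
vertex -2.558 -2.185 1.082
vertex -3.334 -2.041 1.574
endloop
endfacet
facet normal -0.505 0.769 0.393
outer loop
vertex -3.171 -1.542 0.807
vertex -3.334 -2.041 1.574
vertex -1.902 -1.235 1.838
endloop
endfacet
facet normal -0.475 -0.688 -0.549
outer loop
vertex -3.334 -2.041 1.574
vertex -2.558 -2.185 1.082
vertex -2.721 -2.684 1.849
endloop
endfacet
facet normal -0.263 0.156 0.952
outer loop
vertex -3.334 -2.041 1.574
vertex -2.721 -2.684 1.849
vertex -1.902 -1.235 1.838
endloop
endfacet
facet normal -0.475 -0.688 -0.549
outer loop
vertex -2.721 -2.684 1.849
vertex -2.558 -2.185 1.082
vertex -1.945 -2.828 1.357
endloop
endfacet
facet normal 0.481 -0.265 0.836
outer loop
vertex -2.721 -2.684 1.849
vertex -1.945 -2.828 1.357
vertex -1.902 -1.235 1.838
endloop
endfacet
facet normal -0.475 -0.688 -0.549
outer loop
vertex -1.945 -2.828 1.357
vertex -2.558 -2.185 1.082
vertex -1.782 -2.328 0.589
endloop
endfacet
facet normal 0.984 -0.075 0.160
outer loop
vertex -1.945 -2.828 1.357
vertex -1.782 -2.328 0.589
vertex -1.902 -1.235 1.838
endloop
endfacet

endsolid


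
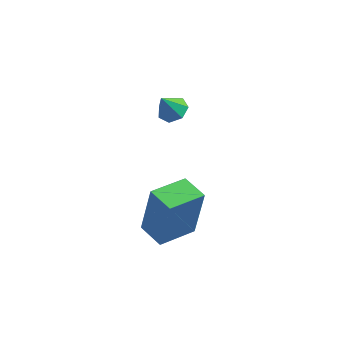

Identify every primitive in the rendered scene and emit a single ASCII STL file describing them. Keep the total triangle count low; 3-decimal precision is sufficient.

solid 
facet normal 0.303 0.349 -0.887
outer loop
vertex -3.055 0.934 2.443
vertex -3.563 1.322 2.422
vertex -2.983 1.438 2.666
endloop
endfacet
facet normal 0.696 -0.371 0.615
outer loop
vertex -3.055 0.934 2.443
vertex -2.983 1.438 2.666
vertex -3.897 0.938 3.398
endloop
endfacet
facet normal 0.303 0.351 -0.886
outer loop
vertex -2.983 1.438 2.666
vertex -3.563 1.322 2.422
vertex -3.348 1.854 2.706
endloop
endfacet
facet normal 0.471 0.335 0.816
outer loop
vertex -2.983 1.438 2.666
vertex -3.348 1.854 2.706
vertex -3.897 0.938 3.398
endloop
endfacet
facet normal 0.303 0.351 -0.886
outer loop
vertex -3.348 1.854 2.706
vertex -3.563 1.322 2.422
vertex -3.875 1.87 2.532
endloop
endfacet
facet normal -0.215 0.667 0.713
outer loop
vertex -3.348 1.854 2.706
vertex -3.875 1.87 2.532
vertex -3.897 0.938 3.398
endloop
endfacet
facet normal 0.302 0.350 -0.887
outer loop
vertex -3.875 1.87 2.532
vertex -3.563 1.322 2.422
vertex -4.168 1.474 2.276
endloop
endfacet
facet normal -0.843 0.376 0.383
outer loop
vertex -3.875 1.87 2.532
vertex -4.168 1.474 2.276
vertex -3.897 0.938 3.398
endloop
endfacet
facet normal 0.302 0.350 -0.887
outer loop
vertex -4.168 1.474 2.276
vertex -3.563 1.322 2.422
vertex -4.005 0.963 2.13
endloop
endfacet
facet normal -0.944 -0.322 0.074
outer loop
vertex -4.168 1.474 2.276
vertex -4.005 0.963 2.13
vertex -3.897 0.938 3.398
endloop
endfacet
facet normal 0.302 0.350 -0.887
outer loop
vertex -4.005 0.963 2.13
vertex -3.563 1.322 2.422
vertex -3.51 0.723 2.204
endloop
endfacet
facet normal -0.439 -0.898 0.020
outer loop
vertex -4.005 0.963 2.13
vertex -3.51 0.723 2.204
vertex -3.897 0.938 3.398
endloop
endfacet
facet normal 0.304 0.349 -0.886
outer loop
vertex -3.51 0.723 2.204
vertex -3.563 1.322 2.422
vertex -3.055 0.934 2.443
endloop
endfacet
facet normal 0.290 -0.921 0.260
outer loop
vertex -3.51 0.723 2.204
vertex -3.055 0.934 2.443
vertex -3.897 0.938 3.398
endloop
endfacet
facet normal -0.834 0.548 0.054
outer loop
vertex -2.762 -3.424 2.358
vertex -1.908 -2.098 2.089
vertex -3.055 -3.663 0.252
endloop
endfacet
facet normal -0.533 -0.829 0.168
outer loop
vertex -2.112 -4.282 0.191
vertex -2.762 -3.424 2.358
vertex -3.055 -3.663 0.252
endloop
endfacet
facet normal -0.835 0.548 0.054
outer loop
vertex -3.055 -3.663 0.252
vertex -1.908 -2.098 2.089
vertex -2.201 -2.336 -0.017
endloop
endfacet
facet normal -0.137 -0.111 -0.984
outer loop
vertex -2.201 -2.336 -0.017
vertex -2.112 -4.282 0.191
vertex -3.055 -3.663 0.252
endloop
endfacet
facet normal 0.137 0.112 0.984
outer loop
vertex -2.762 -3.424 2.358
vertex -0.965 -2.717 2.028
vertex -1.908 -2.098 2.089
endloop
endfacet
facet normal -0.534 -0.829 0.168
outer loop
vertex -1.819 -4.044 2.297
vertex -2.762 -3.424 2.358
vertex -2.112 -4.282 0.191
endloop
endfacet
facet normal 0.137 0.111 0.984
outer loop
vertex -1.819 -4.044 2.297
vertex -0.965 -2.717 2.028
vertex -2.762 -3.424 2.358
endloop
endfacet
facet normal 0.533 0.829 -0.168
outer loop
vertex -1.908 -2.098 2.089
vertex -0.965 -2.717 2.028
vertex -2.201 -2.336 -0.017
endloop
endfacet
facet normal -0.137 -0.111 -0.984
outer loop
vertex -1.258 -2.956 -0.078
vertex -2.112 -4.282 0.191
vertex -2.201 -2.336 -0.017
endloop
endfacet
facet normal 0.534 0.829 -0.168
outer loop
vertex -2.201 -2.336 -0.017
vertex -0.965 -2.717 2.028
vertex -1.258 -2.956 -0.078
endloop
endfacet
facet normal 0.834 -0.548 -0.054
outer loop
vertex -1.258 -2.956 -0.078
vertex -1.819 -4.044 2.297
vertex -2.112 -4.282 0.191
endloop
endfacet
facet normal 0.835 -0.548 -0.054
outer loop
vertex -0.965 -2.717 2.028
vertex -1.819 -4.044 2.297
vertex -1.258 -2.956 -0.078
endloop
endfacet

endsolid


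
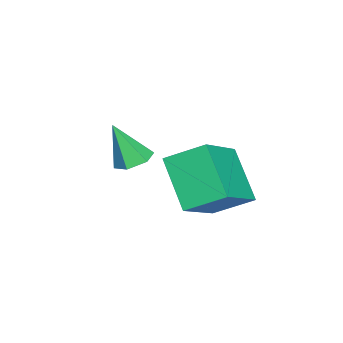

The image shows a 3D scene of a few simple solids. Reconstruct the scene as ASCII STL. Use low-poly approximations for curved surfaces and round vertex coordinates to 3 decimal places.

solid 
facet normal -0.513 -0.476 0.714
outer loop
vertex -0.246 2.347 4.764
vertex -0.438 3.595 5.457
vertex -2.069 2.674 3.672
endloop
endfacet
facet normal 0.133 -0.866 -0.481
outer loop
vertex -1.042 3.625 2.243
vertex -0.246 2.347 4.764
vertex -2.069 2.674 3.672
endloop
endfacet
facet normal -0.513 -0.475 0.714
outer loop
vertex -2.069 2.674 3.672
vertex -0.438 3.595 5.457
vertex -2.26 3.922 4.365
endloop
endfacet
facet normal -0.848 0.152 -0.508
outer loop
vertex -2.26 3.922 4.365
vertex -1.042 3.625 2.243
vertex -2.069 2.674 3.672
endloop
endfacet
facet normal 0.848 -0.152 0.508
outer loop
vertex -0.246 2.347 4.764
vertex 0.589 4.546 4.028
vertex -0.438 3.595 5.457
endloop
endfacet
facet normal 0.133 -0.866 -0.481
outer loop
vertex 0.78 3.298 3.335
vertex -0.246 2.347 4.764
vertex -1.042 3.625 2.243
endloop
endfacet
facet normal 0.848 -0.152 0.508
outer loop
vertex 0.78 3.298 3.335
vertex 0.589 4.546 4.028
vertex -0.246 2.347 4.764
endloop
endfacet
facet normal -0.133 0.867 0.481
outer loop
vertex -0.438 3.595 5.457
vertex 0.589 4.546 4.028
vertex -2.26 3.922 4.365
endloop
endfacet
facet normal -0.848 0.152 -0.508
outer loop
vertex -1.234 4.873 2.936
vertex -1.042 3.625 2.243
vertex -2.26 3.922 4.365
endloop
endfacet
facet normal -0.133 0.866 0.481
outer loop
vertex -2.26 3.922 4.365
vertex 0.589 4.546 4.028
vertex -1.234 4.873 2.936
endloop
endfacet
facet normal 0.513 0.476 -0.714
outer loop
vertex -1.234 4.873 2.936
vertex 0.78 3.298 3.335
vertex -1.042 3.625 2.243
endloop
endfacet
facet normal 0.513 0.475 -0.715
outer loop
vertex 0.589 4.546 4.028
vertex 0.78 3.298 3.335
vertex -1.234 4.873 2.936
endloop
endfacet
facet normal -0.050 0.405 -0.913
outer loop
vertex -2.388 1.141 3.282
vertex -2.731 0.598 3.06
vertex -3.067 1.131 3.315
endloop
endfacet
facet normal 0.023 0.721 0.692
outer loop
vertex -2.388 1.141 3.282
vertex -3.067 1.131 3.315
vertex -2.649 -0.058 4.54
endloop
endfacet
facet normal -0.052 0.404 -0.913
outer loop
vertex -3.067 1.131 3.315
vertex -2.731 0.598 3.06
vertex -3.41 0.587 3.094
endloop
endfacet
facet normal -0.793 0.280 0.542
outer loop
vertex -3.067 1.131 3.315
vertex -3.41 0.587 3.094
vertex -2.649 -0.058 4.54
endloop
endfacet
facet normal -0.052 0.404 -0.913
outer loop
vertex -3.41 0.587 3.094
vertex -2.731 0.598 3.06
vertex -3.074 0.054 2.839
endloop
endfacet
facet normal -0.798 -0.580 0.161
outer loop
vertex -3.41 0.587 3.094
vertex -3.074 0.054 2.839
vertex -2.649 -0.058 4.54
endloop
endfacet
facet normal -0.052 0.404 -0.913
outer loop
vertex -3.074 0.054 2.839
vertex -2.731 0.598 3.06
vertex -2.395 0.064 2.805
endloop
endfacet
facet normal 0.011 -0.998 -0.068
outer loop
vertex -3.074 0.054 2.839
vertex -2.395 0.064 2.805
vertex -2.649 -0.058 4.54
endloop
endfacet
facet normal -0.050 0.404 -0.913
outer loop
vertex -2.395 0.064 2.805
vertex -2.731 0.598 3.06
vertex -2.052 0.608 3.027
endloop
endfacet
facet normal 0.828 -0.555 0.082
outer loop
vertex -2.395 0.064 2.805
vertex -2.052 0.608 3.027
vertex -2.649 -0.058 4.54
endloop
endfacet
facet normal -0.050 0.405 -0.913
outer loop
vertex -2.052 0.608 3.027
vertex -2.731 0.598 3.06
vertex -2.388 1.141 3.282
endloop
endfacet
facet normal 0.833 0.304 0.462
outer loop
vertex -2.052 0.608 3.027
vertex -2.388 1.141 3.282
vertex -2.649 -0.058 4.54
endloop
endfacet

endsolid


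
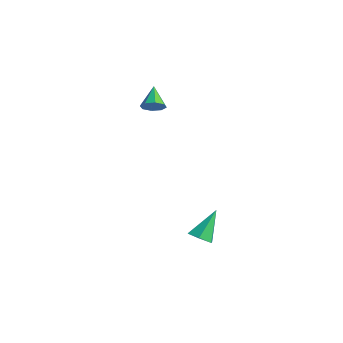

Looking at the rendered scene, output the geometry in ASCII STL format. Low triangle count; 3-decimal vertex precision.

solid 
facet normal 0.649 -0.486 -0.586
outer loop
vertex -0.827 -0.81 0.694
vertex -1.223 -1.041 0.447
vertex -0.954 -0.601 0.38
endloop
endfacet
facet normal 0.365 0.836 0.409
outer loop
vertex -0.827 -0.81 0.694
vertex -0.954 -0.601 0.38
vertex -1.917 -0.519 1.073
endloop
endfacet
facet normal 0.650 -0.486 -0.584
outer loop
vertex -0.954 -0.601 0.38
vertex -1.223 -1.041 0.447
vertex -1.238 -0.65 0.105
endloop
endfacet
facet normal -0.024 0.988 -0.151
outer loop
vertex -0.954 -0.601 0.38
vertex -1.238 -0.65 0.105
vertex -1.917 -0.519 1.073
endloop
endfacet
facet normal 0.648 -0.487 -0.585
outer loop
vertex -1.238 -0.65 0.105
vertex -1.223 -1.041 0.447
vertex -1.513 -0.927 0.031
endloop
endfacet
facet normal -0.555 0.679 -0.481
outer loop
vertex -1.238 -0.65 0.105
vertex -1.513 -0.927 0.031
vertex -1.917 -0.519 1.073
endloop
endfacet
facet normal 0.649 -0.486 -0.586
outer loop
vertex -1.513 -0.927 0.031
vertex -1.223 -1.041 0.447
vertex -1.618 -1.272 0.201
endloop
endfacet
facet normal -0.917 0.087 -0.390
outer loop
vertex -1.513 -0.927 0.031
vertex -1.618 -1.272 0.201
vertex -1.917 -0.519 1.073
endloop
endfacet
facet normal 0.649 -0.488 -0.584
outer loop
vertex -1.618 -1.272 0.201
vertex -1.223 -1.041 0.447
vertex -1.492 -1.48 0.515
endloop
endfacet
facet normal -0.897 -0.437 0.070
outer loop
vertex -1.618 -1.272 0.201
vertex -1.492 -1.48 0.515
vertex -1.917 -0.519 1.073
endloop
endfacet
facet normal 0.648 -0.488 -0.584
outer loop
vertex -1.492 -1.48 0.515
vertex -1.223 -1.041 0.447
vertex -1.208 -1.432 0.79
endloop
endfacet
facet normal -0.508 -0.589 0.628
outer loop
vertex -1.492 -1.48 0.515
vertex -1.208 -1.432 0.79
vertex -1.917 -0.519 1.073
endloop
endfacet
facet normal 0.650 -0.487 -0.584
outer loop
vertex -1.208 -1.432 0.79
vertex -1.223 -1.041 0.447
vertex -0.933 -1.154 0.864
endloop
endfacet
facet normal 0.024 -0.279 0.960
outer loop
vertex -1.208 -1.432 0.79
vertex -0.933 -1.154 0.864
vertex -1.917 -0.519 1.073
endloop
endfacet
facet normal 0.649 -0.488 -0.584
outer loop
vertex -0.933 -1.154 0.864
vertex -1.223 -1.041 0.447
vertex -0.827 -0.81 0.694
endloop
endfacet
facet normal 0.385 0.311 0.869
outer loop
vertex -0.933 -1.154 0.864
vertex -0.827 -0.81 0.694
vertex -1.917 -0.519 1.073
endloop
endfacet
facet normal 0.146 -0.643 -0.752
outer loop
vertex 4.401 -2.46 -3.516
vertex 3.862 -2.571 -3.526
vertex 4.064 -2.164 -3.835
endloop
endfacet
facet normal 0.689 0.723 -0.057
outer loop
vertex 4.401 -2.46 -3.516
vertex 4.064 -2.164 -3.835
vertex 3.658 -1.669 -2.474
endloop
endfacet
facet normal 0.147 -0.643 -0.751
outer loop
vertex 4.064 -2.164 -3.835
vertex 3.862 -2.571 -3.526
vertex 3.526 -2.275 -3.845
endloop
endfacet
facet normal -0.180 0.906 -0.383
outer loop
vertex 4.064 -2.164 -3.835
vertex 3.526 -2.275 -3.845
vertex 3.658 -1.669 -2.474
endloop
endfacet
facet normal 0.145 -0.644 -0.751
outer loop
vertex 3.526 -2.275 -3.845
vertex 3.862 -2.571 -3.526
vertex 3.323 -2.682 -3.535
endloop
endfacet
facet normal -0.916 0.392 -0.085
outer loop
vertex 3.526 -2.275 -3.845
vertex 3.323 -2.682 -3.535
vertex 3.658 -1.669 -2.474
endloop
endfacet
facet normal 0.145 -0.644 -0.751
outer loop
vertex 3.323 -2.682 -3.535
vertex 3.862 -2.571 -3.526
vertex 3.659 -2.978 -3.216
endloop
endfacet
facet normal -0.783 -0.307 0.540
outer loop
vertex 3.323 -2.682 -3.535
vertex 3.659 -2.978 -3.216
vertex 3.658 -1.669 -2.474
endloop
endfacet
facet normal 0.145 -0.644 -0.751
outer loop
vertex 3.659 -2.978 -3.216
vertex 3.862 -2.571 -3.526
vertex 4.198 -2.867 -3.207
endloop
endfacet
facet normal 0.087 -0.491 0.867
outer loop
vertex 3.659 -2.978 -3.216
vertex 4.198 -2.867 -3.207
vertex 3.658 -1.669 -2.474
endloop
endfacet
facet normal 0.146 -0.643 -0.751
outer loop
vertex 4.198 -2.867 -3.207
vertex 3.862 -2.571 -3.526
vertex 4.401 -2.46 -3.516
endloop
endfacet
facet normal 0.822 0.022 0.569
outer loop
vertex 4.198 -2.867 -3.207
vertex 4.401 -2.46 -3.516
vertex 3.658 -1.669 -2.474
endloop
endfacet

endsolid


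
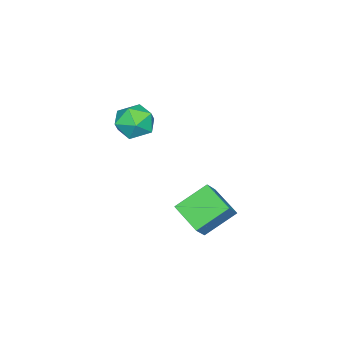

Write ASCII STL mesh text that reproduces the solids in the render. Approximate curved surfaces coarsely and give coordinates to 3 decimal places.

solid 
facet normal -0.672 -0.004 -0.741
outer loop
vertex 2.701 -0.097 -3.673
vertex 1.478 0.928 -2.57
vertex 3.389 1.406 -4.306
endloop
endfacet
facet normal 0.631 -0.528 -0.569
outer loop
vertex 4.202 1.412 -3.41
vertex 2.701 -0.097 -3.673
vertex 3.389 1.406 -4.306
endloop
endfacet
facet normal -0.672 -0.004 -0.741
outer loop
vertex 3.389 1.406 -4.306
vertex 1.478 0.928 -2.57
vertex 2.166 2.431 -3.203
endloop
endfacet
facet normal 0.388 0.849 -0.358
outer loop
vertex 2.166 2.431 -3.203
vertex 4.202 1.412 -3.41
vertex 3.389 1.406 -4.306
endloop
endfacet
facet normal -0.388 -0.849 0.358
outer loop
vertex 2.701 -0.097 -3.673
vertex 2.291 0.934 -1.674
vertex 1.478 0.928 -2.57
endloop
endfacet
facet normal 0.631 -0.528 -0.569
outer loop
vertex 3.514 -0.091 -2.777
vertex 2.701 -0.097 -3.673
vertex 4.202 1.412 -3.41
endloop
endfacet
facet normal -0.388 -0.849 0.358
outer loop
vertex 3.514 -0.091 -2.777
vertex 2.291 0.934 -1.674
vertex 2.701 -0.097 -3.673
endloop
endfacet
facet normal -0.631 0.528 0.569
outer loop
vertex 1.478 0.928 -2.57
vertex 2.291 0.934 -1.674
vertex 2.166 2.431 -3.203
endloop
endfacet
facet normal 0.388 0.849 -0.358
outer loop
vertex 2.979 2.437 -2.307
vertex 4.202 1.412 -3.41
vertex 2.166 2.431 -3.203
endloop
endfacet
facet normal -0.631 0.528 0.569
outer loop
vertex 2.166 2.431 -3.203
vertex 2.291 0.934 -1.674
vertex 2.979 2.437 -2.307
endloop
endfacet
facet normal 0.672 0.004 0.741
outer loop
vertex 2.979 2.437 -2.307
vertex 3.514 -0.091 -2.777
vertex 4.202 1.412 -3.41
endloop
endfacet
facet normal 0.672 0.004 0.741
outer loop
vertex 2.291 0.934 -1.674
vertex 3.514 -0.091 -2.777
vertex 2.979 2.437 -2.307
endloop
endfacet
facet normal -0.308 0.163 0.937
outer loop
vertex 3.267 -1.407 2.982
vertex 2.717 -2.327 2.961
vertex 3.736 -2.319 3.295
endloop
endfacet
facet normal 0.333 0.455 0.826
outer loop
vertex 3.267 -1.407 2.982
vertex 3.736 -2.319 3.295
vertex 4.277 -1.618 2.691
endloop
endfacet
facet normal 0.274 0.918 0.286
outer loop
vertex 3.267 -1.407 2.982
vertex 4.277 -1.618 2.691
vertex 3.593 -1.193 1.983
endloop
endfacet
facet normal -0.403 0.913 0.064
outer loop
vertex 3.267 -1.407 2.982
vertex 3.593 -1.193 1.983
vertex 2.628 -1.631 2.15
endloop
endfacet
facet normal -0.764 0.446 0.467
outer loop
vertex 3.267 -1.407 2.982
vertex 2.628 -1.631 2.15
vertex 2.717 -2.327 2.961
endloop
endfacet
facet normal 0.779 -0.064 0.624
outer loop
vertex 4.277 -1.618 2.691
vertex 3.736 -2.319 3.295
vertex 4.352 -2.669 2.49
endloop
endfacet
facet normal -0.259 -0.536 0.804
outer loop
vertex 3.736 -2.319 3.295
vertex 2.717 -2.327 2.961
vertex 3.387 -3.107 2.657
endloop
endfacet
facet normal -0.996 -0.079 0.041
outer loop
vertex 2.717 -2.327 2.961
vertex 2.628 -1.631 2.15
vertex 2.703 -2.682 1.949
endloop
endfacet
facet normal -0.413 0.677 -0.610
outer loop
vertex 2.628 -1.631 2.15
vertex 3.593 -1.193 1.983
vertex 3.244 -1.981 1.345
endloop
endfacet
facet normal 0.684 0.685 -0.250
outer loop
vertex 3.593 -1.193 1.983
vertex 4.277 -1.618 2.691
vertex 4.263 -1.973 1.679
endloop
endfacet
facet normal 0.403 -0.913 -0.064
outer loop
vertex 3.713 -2.893 1.658
vertex 4.352 -2.669 2.49
vertex 3.387 -3.107 2.657
endloop
endfacet
facet normal -0.274 -0.918 -0.286
outer loop
vertex 3.713 -2.893 1.658
vertex 3.387 -3.107 2.657
vertex 2.703 -2.682 1.949
endloop
endfacet
facet normal -0.333 -0.455 -0.826
outer loop
vertex 3.713 -2.893 1.658
vertex 2.703 -2.682 1.949
vertex 3.244 -1.981 1.345
endloop
endfacet
facet normal 0.308 -0.163 -0.937
outer loop
vertex 3.713 -2.893 1.658
vertex 3.244 -1.981 1.345
vertex 4.263 -1.973 1.679
endloop
endfacet
facet normal 0.764 -0.446 -0.467
outer loop
vertex 3.713 -2.893 1.658
vertex 4.263 -1.973 1.679
vertex 4.352 -2.669 2.49
endloop
endfacet
facet normal 0.413 -0.677 0.610
outer loop
vertex 3.387 -3.107 2.657
vertex 4.352 -2.669 2.49
vertex 3.736 -2.319 3.295
endloop
endfacet
facet normal -0.684 -0.685 0.250
outer loop
vertex 2.703 -2.682 1.949
vertex 3.387 -3.107 2.657
vertex 2.717 -2.327 2.961
endloop
endfacet
facet normal -0.779 0.064 -0.624
outer loop
vertex 3.244 -1.981 1.345
vertex 2.703 -2.682 1.949
vertex 2.628 -1.631 2.15
endloop
endfacet
facet normal 0.259 0.536 -0.804
outer loop
vertex 4.263 -1.973 1.679
vertex 3.244 -1.981 1.345
vertex 3.593 -1.193 1.983
endloop
endfacet
facet normal 0.996 0.079 -0.041
outer loop
vertex 4.352 -2.669 2.49
vertex 4.263 -1.973 1.679
vertex 4.277 -1.618 2.691
endloop
endfacet

endsolid


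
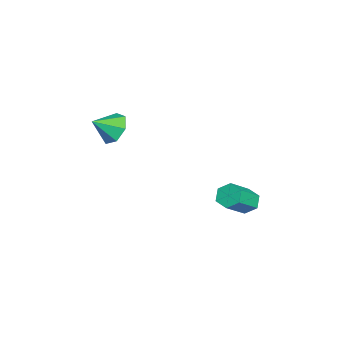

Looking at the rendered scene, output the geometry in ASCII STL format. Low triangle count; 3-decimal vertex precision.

solid 
facet normal -0.604 0.463 -0.649
outer loop
vertex 1.824 3.818 -3.384
vertex 1.262 3.912 -2.794
vertex 1.832 4.489 -2.913
endloop
endfacet
facet normal 0.797 0.341 -0.499
outer loop
vertex 1.824 3.818 -3.384
vertex 1.832 4.489 -2.913
vertex 3.08 2.855 -2.035
endloop
endfacet
facet normal 0.797 0.341 -0.498
outer loop
vertex 3.08 2.855 -2.035
vertex 1.832 4.489 -2.913
vertex 3.088 3.525 -1.564
endloop
endfacet
facet normal 0.603 -0.463 0.649
outer loop
vertex 3.08 2.855 -2.035
vertex 3.088 3.525 -1.564
vertex 2.518 2.948 -1.446
endloop
endfacet
facet normal -0.604 0.463 -0.649
outer loop
vertex 1.832 4.489 -2.913
vertex 1.262 3.912 -2.794
vertex 1.27 4.583 -2.323
endloop
endfacet
facet normal 0.408 0.879 0.248
outer loop
vertex 1.832 4.489 -2.913
vertex 1.27 4.583 -2.323
vertex 3.088 3.525 -1.564
endloop
endfacet
facet normal 0.408 0.879 0.248
outer loop
vertex 3.088 3.525 -1.564
vertex 1.27 4.583 -2.323
vertex 2.526 3.619 -0.974
endloop
endfacet
facet normal 0.604 -0.464 0.649
outer loop
vertex 3.088 3.525 -1.564
vertex 2.526 3.619 -0.974
vertex 2.518 2.948 -1.446
endloop
endfacet
facet normal -0.604 0.463 -0.649
outer loop
vertex 1.27 4.583 -2.323
vertex 1.262 3.912 -2.794
vertex 0.7 4.005 -2.205
endloop
endfacet
facet normal -0.390 0.538 0.747
outer loop
vertex 1.27 4.583 -2.323
vertex 0.7 4.005 -2.205
vertex 2.526 3.619 -0.974
endloop
endfacet
facet normal -0.390 0.538 0.747
outer loop
vertex 2.526 3.619 -0.974
vertex 0.7 4.005 -2.205
vertex 1.956 3.042 -0.856
endloop
endfacet
facet normal 0.604 -0.464 0.649
outer loop
vertex 2.526 3.619 -0.974
vertex 1.956 3.042 -0.856
vertex 2.518 2.948 -1.446
endloop
endfacet
facet normal -0.603 0.463 -0.649
outer loop
vertex 0.7 4.005 -2.205
vertex 1.262 3.912 -2.794
vertex 0.692 3.335 -2.676
endloop
endfacet
facet normal -0.797 -0.341 0.499
outer loop
vertex 0.7 4.005 -2.205
vertex 0.692 3.335 -2.676
vertex 1.956 3.042 -0.856
endloop
endfacet
facet normal -0.797 -0.341 0.499
outer loop
vertex 1.956 3.042 -0.856
vertex 0.692 3.335 -2.676
vertex 1.948 2.371 -1.327
endloop
endfacet
facet normal 0.604 -0.463 0.649
outer loop
vertex 1.956 3.042 -0.856
vertex 1.948 2.371 -1.327
vertex 2.518 2.948 -1.446
endloop
endfacet
facet normal -0.604 0.464 -0.649
outer loop
vertex 0.692 3.335 -2.676
vertex 1.262 3.912 -2.794
vertex 1.254 3.241 -3.266
endloop
endfacet
facet normal -0.408 -0.879 -0.248
outer loop
vertex 0.692 3.335 -2.676
vertex 1.254 3.241 -3.266
vertex 1.948 2.371 -1.327
endloop
endfacet
facet normal -0.408 -0.879 -0.248
outer loop
vertex 1.948 2.371 -1.327
vertex 1.254 3.241 -3.266
vertex 2.51 2.277 -1.917
endloop
endfacet
facet normal 0.604 -0.463 0.649
outer loop
vertex 1.948 2.371 -1.327
vertex 2.51 2.277 -1.917
vertex 2.518 2.948 -1.446
endloop
endfacet
facet normal -0.604 0.464 -0.649
outer loop
vertex 1.254 3.241 -3.266
vertex 1.262 3.912 -2.794
vertex 1.824 3.818 -3.384
endloop
endfacet
facet normal 0.390 -0.538 -0.747
outer loop
vertex 1.254 3.241 -3.266
vertex 1.824 3.818 -3.384
vertex 2.51 2.277 -1.917
endloop
endfacet
facet normal 0.390 -0.538 -0.747
outer loop
vertex 2.51 2.277 -1.917
vertex 1.824 3.818 -3.384
vertex 3.08 2.855 -2.035
endloop
endfacet
facet normal 0.604 -0.463 0.649
outer loop
vertex 2.51 2.277 -1.917
vertex 3.08 2.855 -2.035
vertex 2.518 2.948 -1.446
endloop
endfacet
facet normal -0.341 0.745 -0.573
outer loop
vertex 1.687 -2.999 2.083
vertex 0.666 -3.235 2.383
vertex 1.372 -2.55 2.854
endloop
endfacet
facet normal 0.922 -0.019 0.388
outer loop
vertex 1.687 -2.999 2.083
vertex 1.372 -2.55 2.854
vertex 1.174 -4.345 3.237
endloop
endfacet
facet normal -0.341 0.745 -0.573
outer loop
vertex 1.372 -2.55 2.854
vertex 0.666 -3.235 2.383
vertex 0.525 -2.617 3.27
endloop
endfacet
facet normal 0.427 0.143 0.893
outer loop
vertex 1.372 -2.55 2.854
vertex 0.525 -2.617 3.27
vertex 1.174 -4.345 3.237
endloop
endfacet
facet normal -0.341 0.745 -0.573
outer loop
vertex 0.525 -2.617 3.27
vertex 0.666 -3.235 2.383
vertex -0.215 -3.149 3.018
endloop
endfacet
facet normal -0.248 -0.111 0.962
outer loop
vertex 0.525 -2.617 3.27
vertex -0.215 -3.149 3.018
vertex 1.174 -4.345 3.237
endloop
endfacet
facet normal -0.341 0.745 -0.573
outer loop
vertex -0.215 -3.149 3.018
vertex 0.666 -3.235 2.383
vertex -0.292 -3.746 2.288
endloop
endfacet
facet normal -0.595 -0.591 0.546
outer loop
vertex -0.215 -3.149 3.018
vertex -0.292 -3.746 2.288
vertex 1.174 -4.345 3.237
endloop
endfacet
facet normal -0.341 0.745 -0.573
outer loop
vertex -0.292 -3.746 2.288
vertex 0.666 -3.235 2.383
vertex 0.353 -3.957 1.63
endloop
endfacet
facet normal -0.352 -0.935 -0.046
outer loop
vertex -0.292 -3.746 2.288
vertex 0.353 -3.957 1.63
vertex 1.174 -4.345 3.237
endloop
endfacet
facet normal -0.341 0.745 -0.573
outer loop
vertex 0.353 -3.957 1.63
vertex 0.666 -3.235 2.383
vertex 1.234 -3.625 1.538
endloop
endfacet
facet normal 0.295 -0.883 -0.364
outer loop
vertex 0.353 -3.957 1.63
vertex 1.234 -3.625 1.538
vertex 1.174 -4.345 3.237
endloop
endfacet
facet normal -0.341 0.745 -0.573
outer loop
vertex 1.234 -3.625 1.538
vertex 0.666 -3.235 2.383
vertex 1.687 -2.999 2.083
endloop
endfacet
facet normal 0.863 -0.476 -0.171
outer loop
vertex 1.234 -3.625 1.538
vertex 1.687 -2.999 2.083
vertex 1.174 -4.345 3.237
endloop
endfacet

endsolid


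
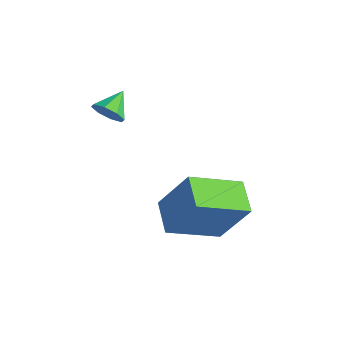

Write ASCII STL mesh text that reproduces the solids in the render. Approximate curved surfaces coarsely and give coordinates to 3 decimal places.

solid 
facet normal -0.402 -0.310 -0.861
outer loop
vertex 0.203 -0.23 -2.845
vertex -0.887 0.292 -2.524
vertex 0.778 1.52 -3.744
endloop
endfacet
facet normal 0.871 -0.418 -0.257
outer loop
vertex 1.567 2.128 -2.056
vertex 0.203 -0.23 -2.845
vertex 0.778 1.52 -3.744
endloop
endfacet
facet normal -0.403 -0.310 -0.861
outer loop
vertex 0.778 1.52 -3.744
vertex -0.887 0.292 -2.524
vertex -0.311 2.043 -3.423
endloop
endfacet
facet normal 0.281 0.854 -0.439
outer loop
vertex -0.311 2.043 -3.423
vertex 1.567 2.128 -2.056
vertex 0.778 1.52 -3.744
endloop
endfacet
facet normal -0.280 -0.854 0.438
outer loop
vertex 0.203 -0.23 -2.845
vertex -0.098 0.9 -0.836
vertex -0.887 0.292 -2.524
endloop
endfacet
facet normal 0.871 -0.418 -0.256
outer loop
vertex 0.991 0.377 -1.157
vertex 0.203 -0.23 -2.845
vertex 1.567 2.128 -2.056
endloop
endfacet
facet normal -0.281 -0.854 0.438
outer loop
vertex 0.991 0.377 -1.157
vertex -0.098 0.9 -0.836
vertex 0.203 -0.23 -2.845
endloop
endfacet
facet normal -0.871 0.418 0.257
outer loop
vertex -0.887 0.292 -2.524
vertex -0.098 0.9 -0.836
vertex -0.311 2.043 -3.423
endloop
endfacet
facet normal 0.280 0.854 -0.438
outer loop
vertex 0.477 2.65 -1.735
vertex 1.567 2.128 -2.056
vertex -0.311 2.043 -3.423
endloop
endfacet
facet normal -0.871 0.418 0.256
outer loop
vertex -0.311 2.043 -3.423
vertex -0.098 0.9 -0.836
vertex 0.477 2.65 -1.735
endloop
endfacet
facet normal 0.402 0.310 0.861
outer loop
vertex 0.477 2.65 -1.735
vertex 0.991 0.377 -1.157
vertex 1.567 2.128 -2.056
endloop
endfacet
facet normal 0.403 0.310 0.861
outer loop
vertex -0.098 0.9 -0.836
vertex 0.991 0.377 -1.157
vertex 0.477 2.65 -1.735
endloop
endfacet
facet normal 0.329 -0.844 -0.424
outer loop
vertex -2.716 0.063 0.872
vertex -3.224 0.043 0.517
vertex -2.659 0.292 0.46
endloop
endfacet
facet normal 0.653 0.620 0.435
outer loop
vertex -2.716 0.063 0.872
vertex -2.659 0.292 0.46
vertex -3.556 0.897 0.943
endloop
endfacet
facet normal 0.330 -0.844 -0.422
outer loop
vertex -2.659 0.292 0.46
vertex -3.224 0.043 0.517
vertex -2.932 0.375 0.081
endloop
endfacet
facet normal 0.489 0.857 -0.165
outer loop
vertex -2.659 0.292 0.46
vertex -2.932 0.375 0.081
vertex -3.556 0.897 0.943
endloop
endfacet
facet normal 0.328 -0.845 -0.424
outer loop
vertex -2.932 0.375 0.081
vertex -3.224 0.043 0.517
vertex -3.377 0.264 -0.042
endloop
endfacet
facet normal -0.057 0.835 -0.547
outer loop
vertex -2.932 0.375 0.081
vertex -3.377 0.264 -0.042
vertex -3.556 0.897 0.943
endloop
endfacet
facet normal 0.328 -0.844 -0.424
outer loop
vertex -3.377 0.264 -0.042
vertex -3.224 0.043 0.517
vertex -3.732 0.024 0.161
endloop
endfacet
facet normal -0.663 0.569 -0.486
outer loop
vertex -3.377 0.264 -0.042
vertex -3.732 0.024 0.161
vertex -3.556 0.897 0.943
endloop
endfacet
facet normal 0.329 -0.844 -0.424
outer loop
vertex -3.732 0.024 0.161
vertex -3.224 0.043 0.517
vertex -3.789 -0.205 0.573
endloop
endfacet
facet normal -0.977 0.212 -0.017
outer loop
vertex -3.732 0.024 0.161
vertex -3.789 -0.205 0.573
vertex -3.556 0.897 0.943
endloop
endfacet
facet normal 0.329 -0.845 -0.422
outer loop
vertex -3.789 -0.205 0.573
vertex -3.224 0.043 0.517
vertex -3.516 -0.288 0.952
endloop
endfacet
facet normal -0.814 -0.023 0.581
outer loop
vertex -3.789 -0.205 0.573
vertex -3.516 -0.288 0.952
vertex -3.556 0.897 0.943
endloop
endfacet
facet normal 0.328 -0.845 -0.422
outer loop
vertex -3.516 -0.288 0.952
vertex -3.224 0.043 0.517
vertex -3.071 -0.177 1.076
endloop
endfacet
facet normal -0.268 -0.002 0.963
outer loop
vertex -3.516 -0.288 0.952
vertex -3.071 -0.177 1.076
vertex -3.556 0.897 0.943
endloop
endfacet
facet normal 0.328 -0.845 -0.422
outer loop
vertex -3.071 -0.177 1.076
vertex -3.224 0.043 0.517
vertex -2.716 0.063 0.872
endloop
endfacet
facet normal 0.339 0.265 0.903
outer loop
vertex -3.071 -0.177 1.076
vertex -2.716 0.063 0.872
vertex -3.556 0.897 0.943
endloop
endfacet

endsolid
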